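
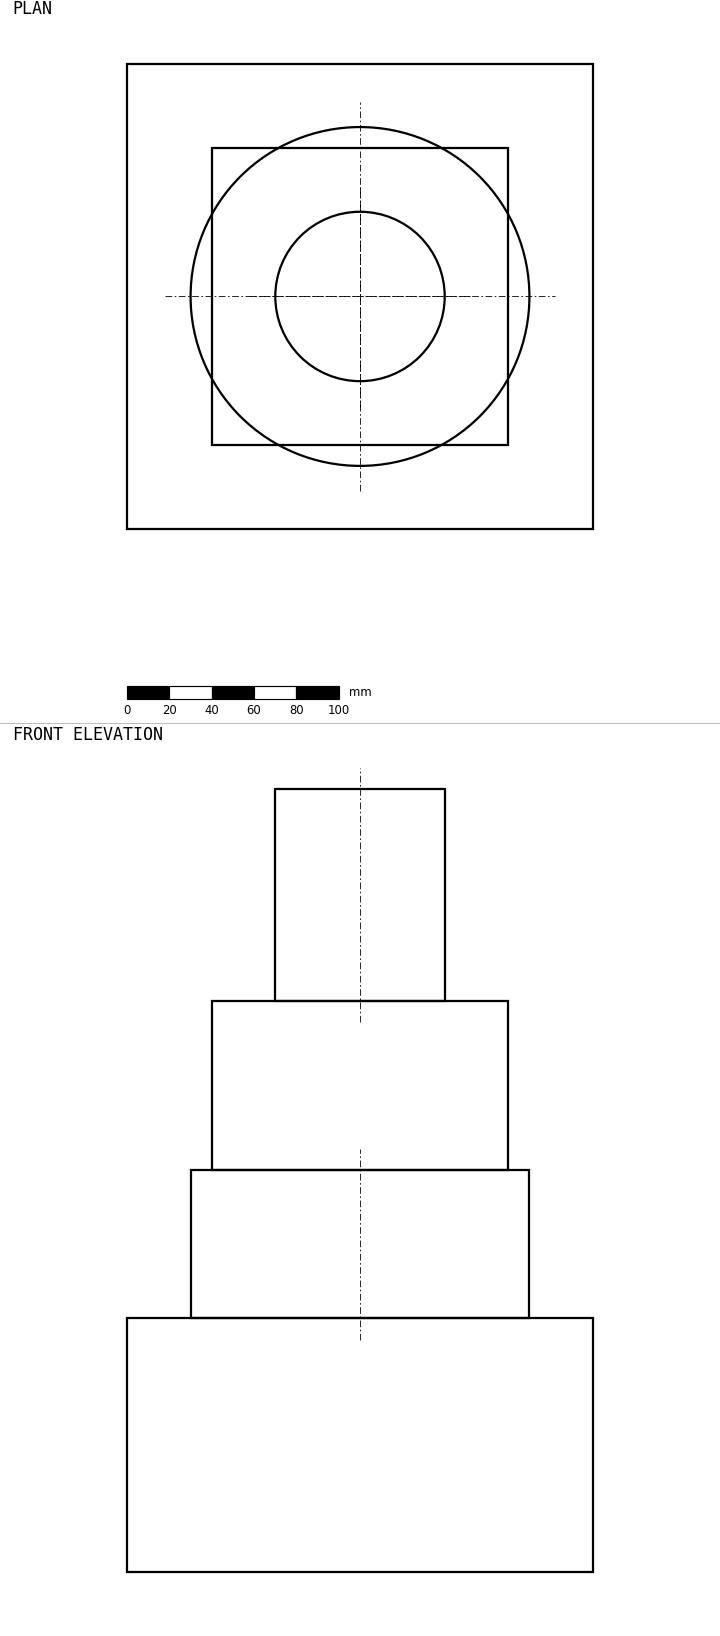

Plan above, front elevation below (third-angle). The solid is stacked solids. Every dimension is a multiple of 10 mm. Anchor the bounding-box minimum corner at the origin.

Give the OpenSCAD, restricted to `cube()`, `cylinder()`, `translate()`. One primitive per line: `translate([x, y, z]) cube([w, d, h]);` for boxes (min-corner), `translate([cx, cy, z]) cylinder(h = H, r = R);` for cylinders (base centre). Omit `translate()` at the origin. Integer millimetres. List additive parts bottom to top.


cube([220, 220, 120]);
translate([110, 110, 120]) cylinder(h = 70, r = 80);
translate([40, 40, 190]) cube([140, 140, 80]);
translate([110, 110, 270]) cylinder(h = 100, r = 40);


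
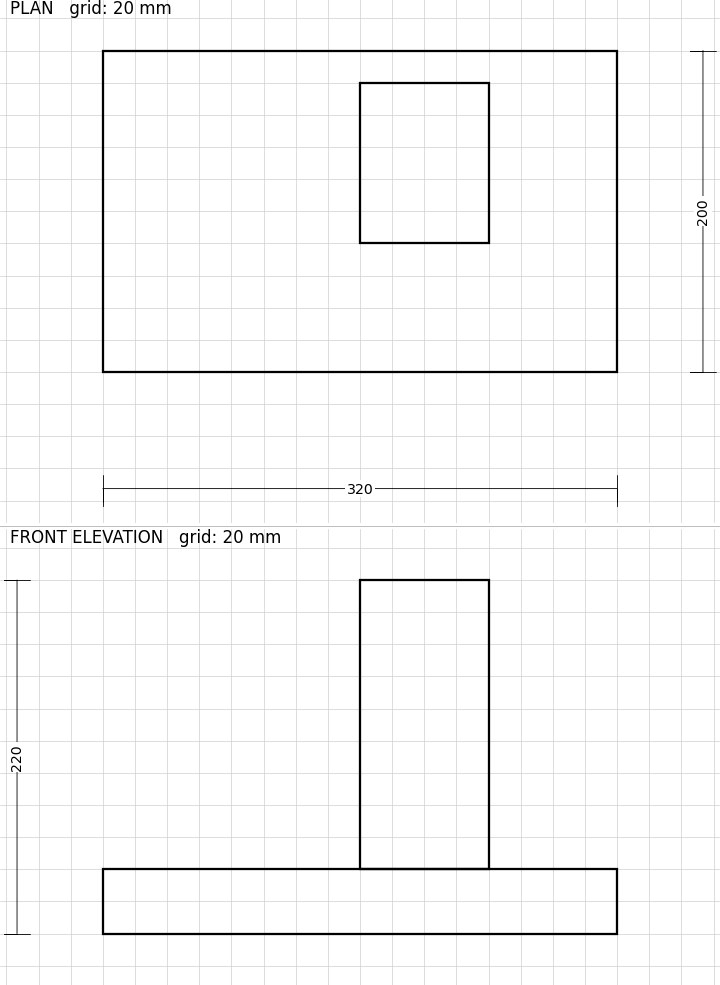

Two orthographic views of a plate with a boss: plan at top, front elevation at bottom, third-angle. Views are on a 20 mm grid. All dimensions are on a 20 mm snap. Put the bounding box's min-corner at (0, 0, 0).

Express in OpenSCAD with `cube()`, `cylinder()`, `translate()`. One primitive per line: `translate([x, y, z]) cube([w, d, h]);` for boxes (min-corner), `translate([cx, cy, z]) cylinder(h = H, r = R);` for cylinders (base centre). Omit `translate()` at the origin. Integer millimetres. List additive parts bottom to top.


cube([320, 200, 40]);
translate([160, 80, 40]) cube([80, 100, 180]);


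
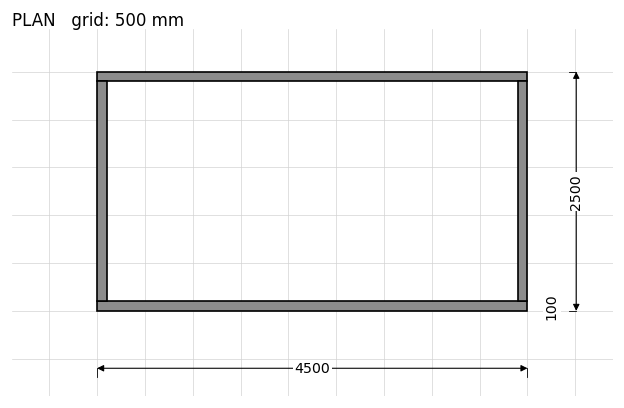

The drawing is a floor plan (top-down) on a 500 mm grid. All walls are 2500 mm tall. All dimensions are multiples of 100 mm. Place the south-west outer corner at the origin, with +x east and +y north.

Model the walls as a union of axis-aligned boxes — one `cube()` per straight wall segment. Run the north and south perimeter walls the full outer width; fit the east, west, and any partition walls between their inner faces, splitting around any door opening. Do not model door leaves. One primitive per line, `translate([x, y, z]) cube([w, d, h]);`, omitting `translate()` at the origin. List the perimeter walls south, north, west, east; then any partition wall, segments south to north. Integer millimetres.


cube([4500, 100, 2500]);
translate([0, 2400, 0]) cube([4500, 100, 2500]);
translate([0, 100, 0]) cube([100, 2300, 2500]);
translate([4400, 100, 0]) cube([100, 2300, 2500]);


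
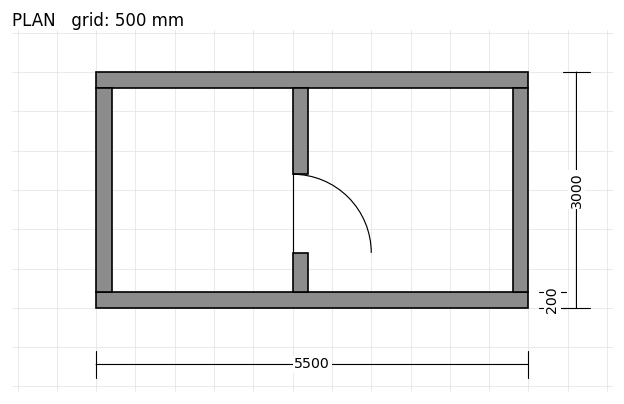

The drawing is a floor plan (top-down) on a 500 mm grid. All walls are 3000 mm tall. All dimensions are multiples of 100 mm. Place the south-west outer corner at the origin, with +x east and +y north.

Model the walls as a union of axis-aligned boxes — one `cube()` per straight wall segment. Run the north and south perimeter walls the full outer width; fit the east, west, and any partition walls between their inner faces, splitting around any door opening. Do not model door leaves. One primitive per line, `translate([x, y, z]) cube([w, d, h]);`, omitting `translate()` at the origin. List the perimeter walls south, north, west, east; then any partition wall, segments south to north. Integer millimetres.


cube([5500, 200, 3000]);
translate([0, 2800, 0]) cube([5500, 200, 3000]);
translate([0, 200, 0]) cube([200, 2600, 3000]);
translate([5300, 200, 0]) cube([200, 2600, 3000]);
translate([2500, 200, 0]) cube([200, 500, 3000]);
translate([2500, 1700, 0]) cube([200, 1100, 3000]);


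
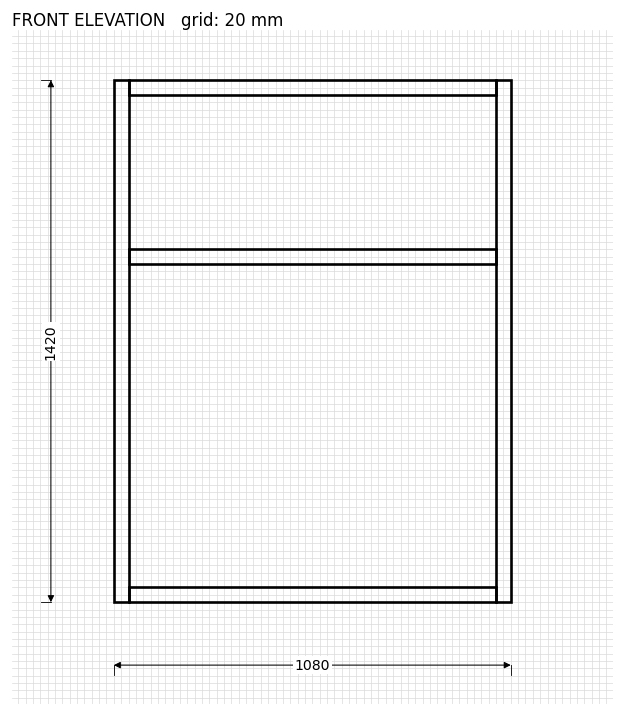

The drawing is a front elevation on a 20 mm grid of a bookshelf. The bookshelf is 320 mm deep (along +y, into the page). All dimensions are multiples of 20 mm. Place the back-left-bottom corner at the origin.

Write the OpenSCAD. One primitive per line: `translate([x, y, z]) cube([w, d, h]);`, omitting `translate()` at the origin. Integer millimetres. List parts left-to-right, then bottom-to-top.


cube([40, 320, 1420]);
translate([40, 0, 0]) cube([1000, 320, 40]);
translate([40, 0, 920]) cube([1000, 320, 40]);
translate([40, 0, 1380]) cube([1000, 320, 40]);
translate([1040, 0, 0]) cube([40, 320, 1420]);


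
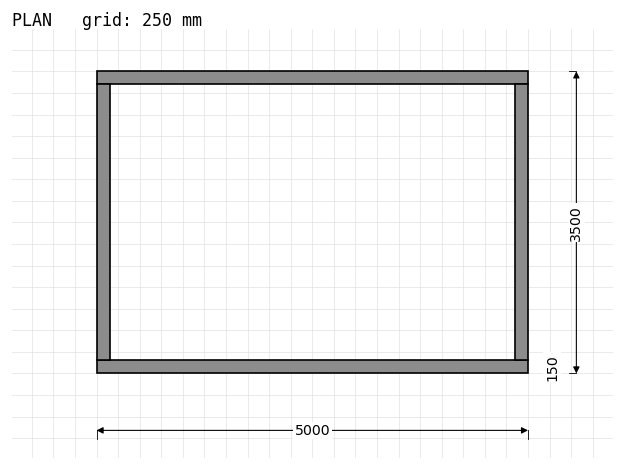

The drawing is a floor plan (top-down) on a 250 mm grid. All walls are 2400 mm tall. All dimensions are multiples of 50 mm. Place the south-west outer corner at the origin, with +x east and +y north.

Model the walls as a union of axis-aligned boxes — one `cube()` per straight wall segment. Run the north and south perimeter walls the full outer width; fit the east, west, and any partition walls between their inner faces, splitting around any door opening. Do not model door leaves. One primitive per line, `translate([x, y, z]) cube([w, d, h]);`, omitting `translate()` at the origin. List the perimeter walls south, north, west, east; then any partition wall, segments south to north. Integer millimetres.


cube([5000, 150, 2400]);
translate([0, 3350, 0]) cube([5000, 150, 2400]);
translate([0, 150, 0]) cube([150, 3200, 2400]);
translate([4850, 150, 0]) cube([150, 3200, 2400]);


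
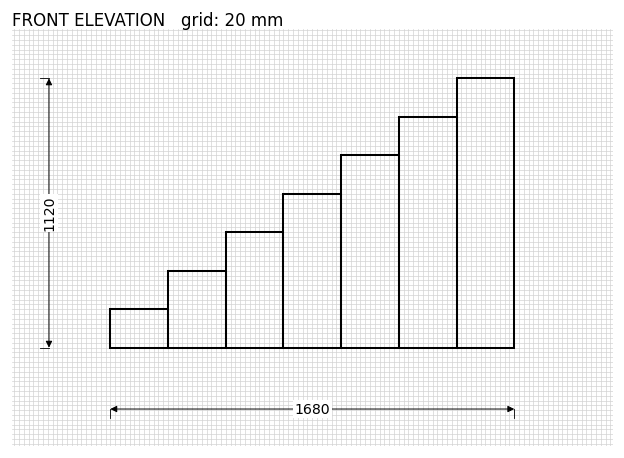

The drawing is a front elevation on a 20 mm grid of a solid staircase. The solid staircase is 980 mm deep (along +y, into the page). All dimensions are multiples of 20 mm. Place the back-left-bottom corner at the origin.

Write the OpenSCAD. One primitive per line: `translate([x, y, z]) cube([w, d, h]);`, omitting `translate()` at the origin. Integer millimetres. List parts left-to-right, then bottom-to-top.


cube([240, 980, 160]);
translate([240, 0, 0]) cube([240, 980, 320]);
translate([480, 0, 0]) cube([240, 980, 480]);
translate([720, 0, 0]) cube([240, 980, 640]);
translate([960, 0, 0]) cube([240, 980, 800]);
translate([1200, 0, 0]) cube([240, 980, 960]);
translate([1440, 0, 0]) cube([240, 980, 1120]);


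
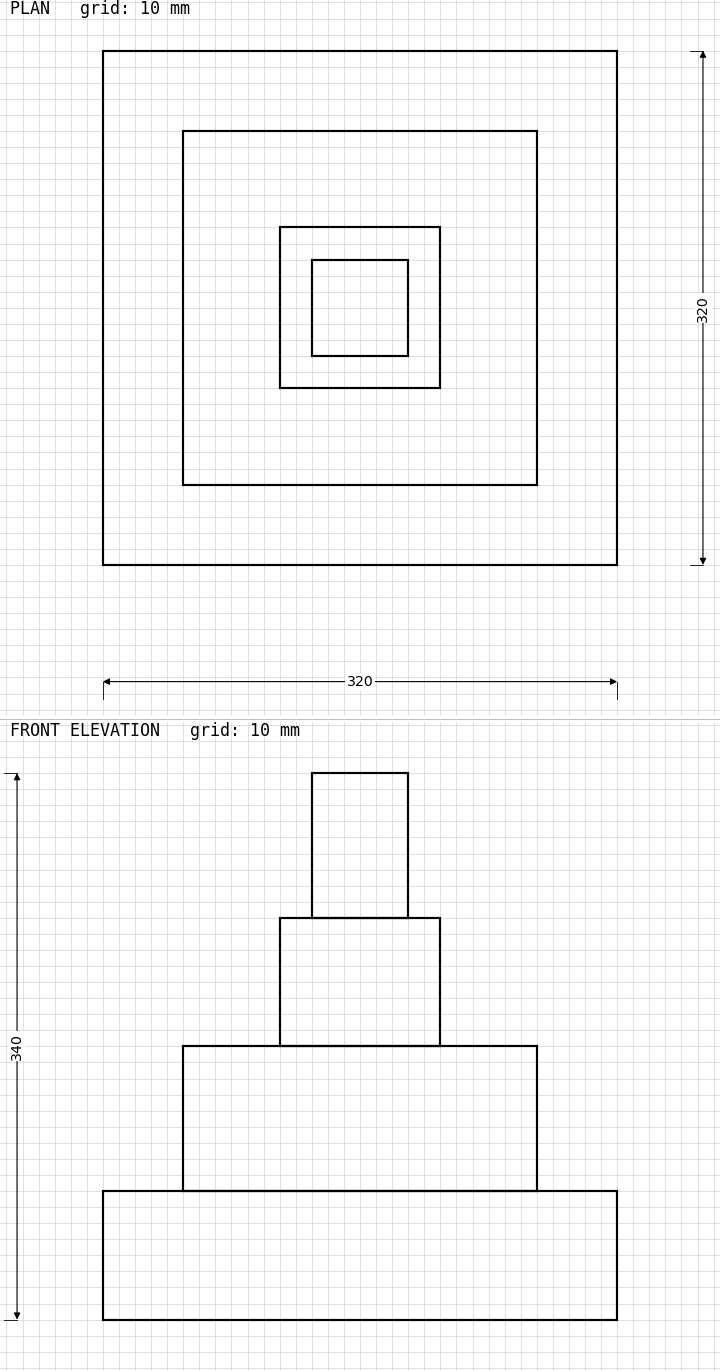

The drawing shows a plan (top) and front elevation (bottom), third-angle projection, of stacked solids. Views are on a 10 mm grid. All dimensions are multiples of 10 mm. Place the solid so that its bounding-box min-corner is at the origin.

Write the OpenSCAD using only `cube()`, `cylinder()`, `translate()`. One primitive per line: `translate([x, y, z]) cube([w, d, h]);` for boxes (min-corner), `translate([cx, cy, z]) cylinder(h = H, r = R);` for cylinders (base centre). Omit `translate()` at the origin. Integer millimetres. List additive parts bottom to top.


cube([320, 320, 80]);
translate([50, 50, 80]) cube([220, 220, 90]);
translate([110, 110, 170]) cube([100, 100, 80]);
translate([130, 130, 250]) cube([60, 60, 90]);


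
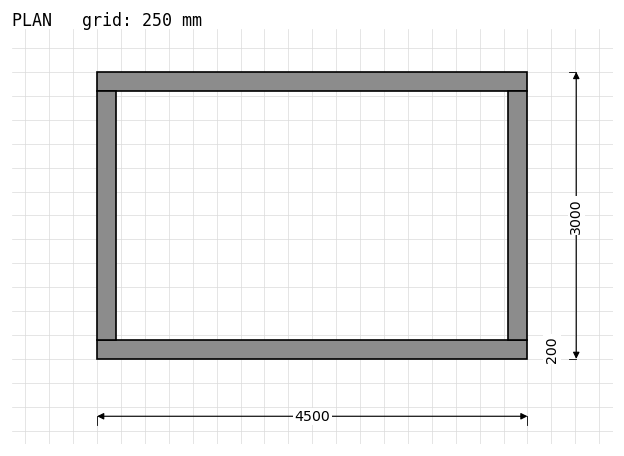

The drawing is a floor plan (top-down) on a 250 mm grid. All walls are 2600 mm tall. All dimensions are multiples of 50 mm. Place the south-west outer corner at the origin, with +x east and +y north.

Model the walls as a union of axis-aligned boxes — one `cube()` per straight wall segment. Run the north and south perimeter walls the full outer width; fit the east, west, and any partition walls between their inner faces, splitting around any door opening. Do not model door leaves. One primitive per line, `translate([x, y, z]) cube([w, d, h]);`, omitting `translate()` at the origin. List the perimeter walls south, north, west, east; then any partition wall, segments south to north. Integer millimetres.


cube([4500, 200, 2600]);
translate([0, 2800, 0]) cube([4500, 200, 2600]);
translate([0, 200, 0]) cube([200, 2600, 2600]);
translate([4300, 200, 0]) cube([200, 2600, 2600]);


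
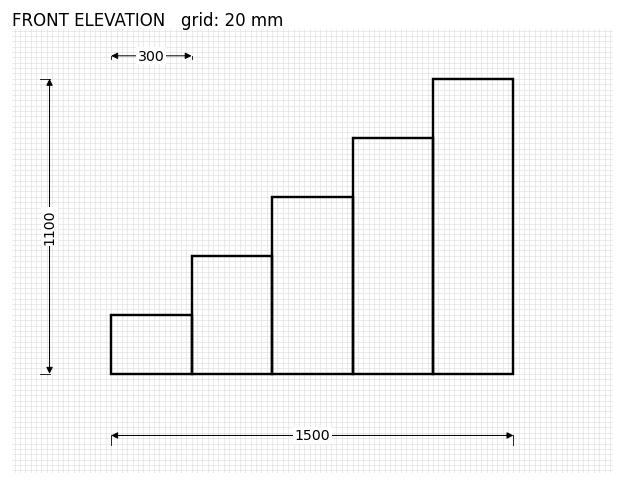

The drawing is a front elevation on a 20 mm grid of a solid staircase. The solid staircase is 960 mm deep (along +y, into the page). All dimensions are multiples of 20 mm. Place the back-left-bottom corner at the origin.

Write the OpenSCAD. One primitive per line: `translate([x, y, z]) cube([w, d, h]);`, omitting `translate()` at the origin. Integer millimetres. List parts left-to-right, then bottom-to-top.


cube([300, 960, 220]);
translate([300, 0, 0]) cube([300, 960, 440]);
translate([600, 0, 0]) cube([300, 960, 660]);
translate([900, 0, 0]) cube([300, 960, 880]);
translate([1200, 0, 0]) cube([300, 960, 1100]);


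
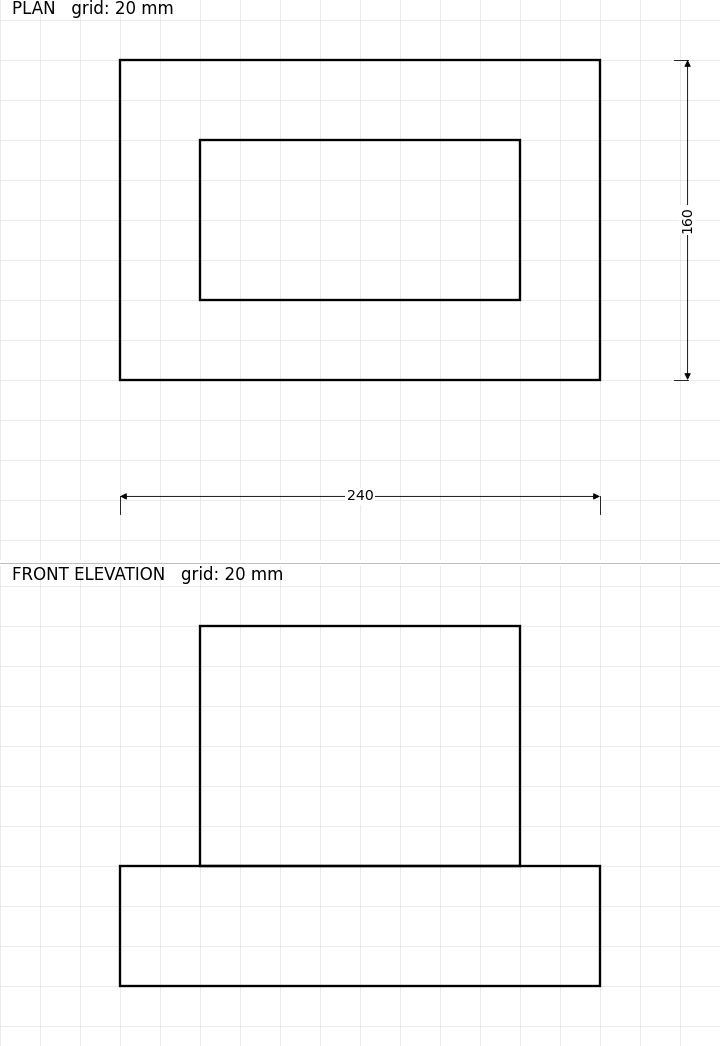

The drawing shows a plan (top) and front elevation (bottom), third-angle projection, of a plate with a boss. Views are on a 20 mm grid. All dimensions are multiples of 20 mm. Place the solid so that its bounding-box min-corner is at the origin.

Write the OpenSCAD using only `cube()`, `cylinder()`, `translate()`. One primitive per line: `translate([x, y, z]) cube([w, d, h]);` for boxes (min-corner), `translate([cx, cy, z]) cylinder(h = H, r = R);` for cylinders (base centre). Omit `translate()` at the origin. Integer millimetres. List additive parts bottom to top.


cube([240, 160, 60]);
translate([40, 40, 60]) cube([160, 80, 120]);


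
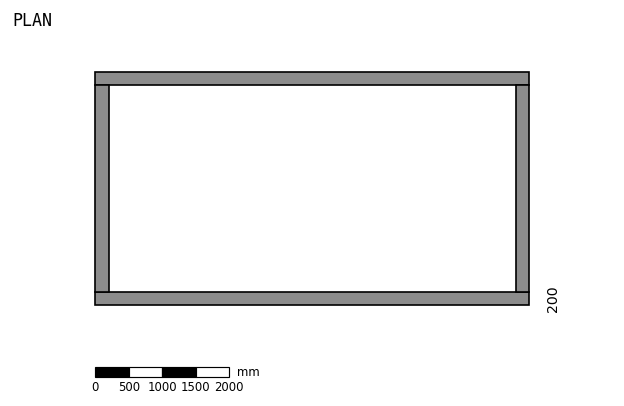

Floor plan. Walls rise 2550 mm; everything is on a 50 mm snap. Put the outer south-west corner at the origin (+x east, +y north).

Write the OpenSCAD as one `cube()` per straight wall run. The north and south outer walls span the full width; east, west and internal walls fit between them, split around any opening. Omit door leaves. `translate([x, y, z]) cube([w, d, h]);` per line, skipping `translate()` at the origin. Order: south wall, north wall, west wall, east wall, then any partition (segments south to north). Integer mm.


cube([6500, 200, 2550]);
translate([0, 3300, 0]) cube([6500, 200, 2550]);
translate([0, 200, 0]) cube([200, 3100, 2550]);
translate([6300, 200, 0]) cube([200, 3100, 2550]);


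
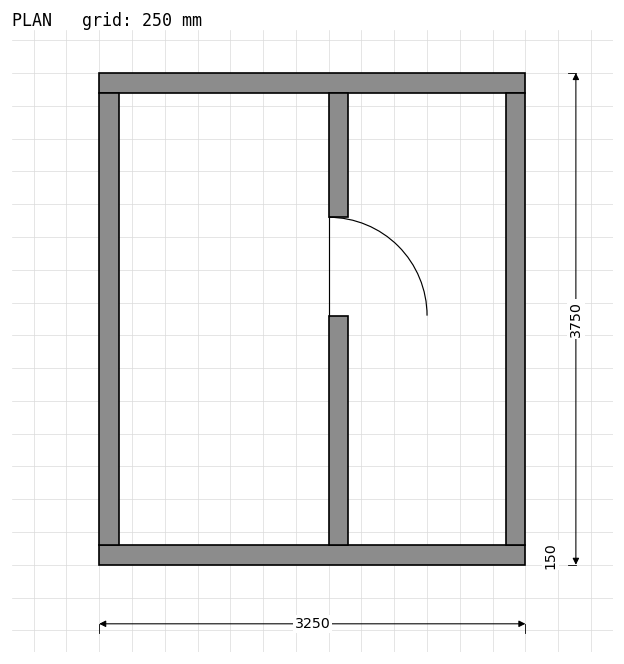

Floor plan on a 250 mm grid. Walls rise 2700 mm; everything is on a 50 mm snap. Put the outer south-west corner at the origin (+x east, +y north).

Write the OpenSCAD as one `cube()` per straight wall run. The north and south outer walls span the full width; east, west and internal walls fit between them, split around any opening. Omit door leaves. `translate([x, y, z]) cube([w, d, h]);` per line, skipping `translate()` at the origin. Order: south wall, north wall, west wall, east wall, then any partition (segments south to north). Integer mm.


cube([3250, 150, 2700]);
translate([0, 3600, 0]) cube([3250, 150, 2700]);
translate([0, 150, 0]) cube([150, 3450, 2700]);
translate([3100, 150, 0]) cube([150, 3450, 2700]);
translate([1750, 150, 0]) cube([150, 1750, 2700]);
translate([1750, 2650, 0]) cube([150, 950, 2700]);


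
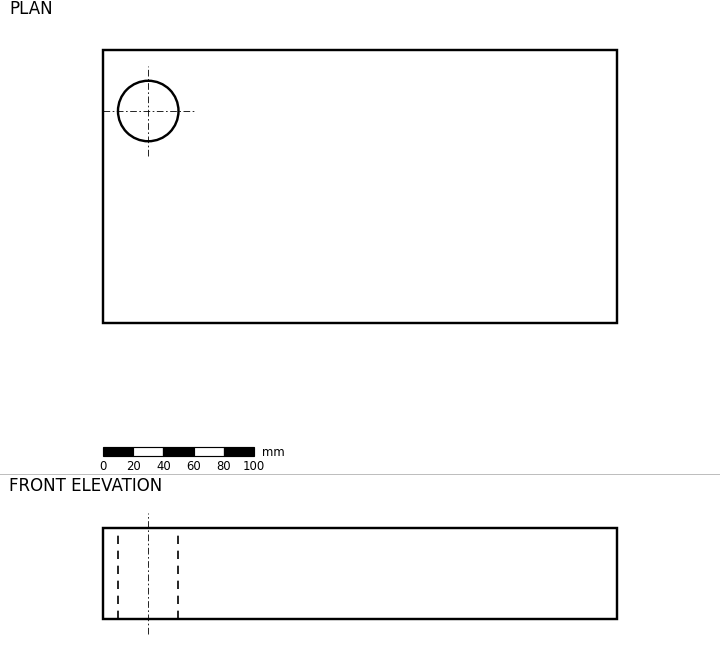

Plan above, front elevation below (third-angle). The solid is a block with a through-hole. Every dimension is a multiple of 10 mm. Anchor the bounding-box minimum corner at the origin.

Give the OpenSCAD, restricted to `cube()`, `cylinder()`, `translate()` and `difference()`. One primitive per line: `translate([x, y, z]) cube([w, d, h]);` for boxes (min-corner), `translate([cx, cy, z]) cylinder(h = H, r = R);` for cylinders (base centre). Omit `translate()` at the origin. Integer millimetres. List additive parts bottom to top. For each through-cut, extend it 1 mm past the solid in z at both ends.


difference() {
  cube([340, 180, 60]);
  translate([30, 140, -1]) cylinder(h = 62, r = 20);
}


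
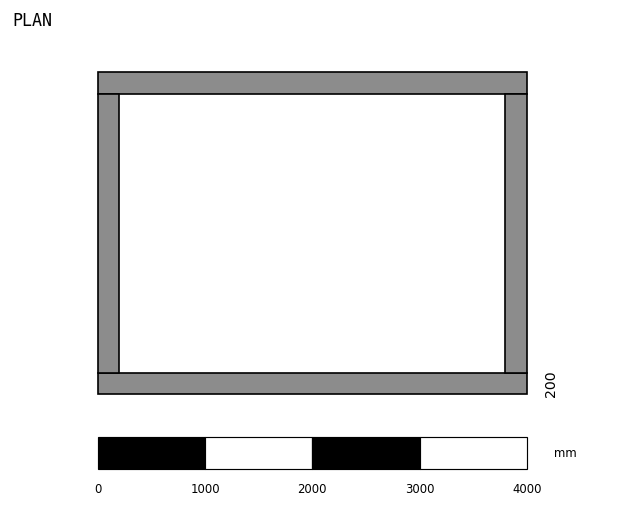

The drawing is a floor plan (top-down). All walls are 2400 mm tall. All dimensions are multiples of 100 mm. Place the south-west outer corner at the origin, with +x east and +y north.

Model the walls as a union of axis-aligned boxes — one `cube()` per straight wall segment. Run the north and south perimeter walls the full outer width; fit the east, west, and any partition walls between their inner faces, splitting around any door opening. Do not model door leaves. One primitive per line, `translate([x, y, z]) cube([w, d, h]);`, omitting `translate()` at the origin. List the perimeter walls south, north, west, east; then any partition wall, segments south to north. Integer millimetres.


cube([4000, 200, 2400]);
translate([0, 2800, 0]) cube([4000, 200, 2400]);
translate([0, 200, 0]) cube([200, 2600, 2400]);
translate([3800, 200, 0]) cube([200, 2600, 2400]);


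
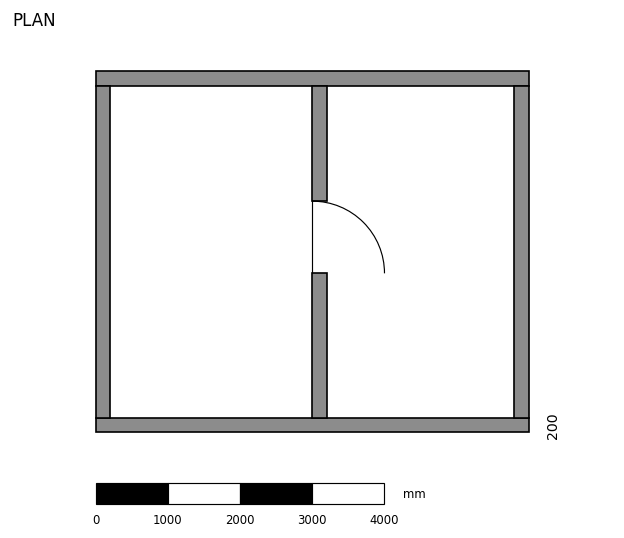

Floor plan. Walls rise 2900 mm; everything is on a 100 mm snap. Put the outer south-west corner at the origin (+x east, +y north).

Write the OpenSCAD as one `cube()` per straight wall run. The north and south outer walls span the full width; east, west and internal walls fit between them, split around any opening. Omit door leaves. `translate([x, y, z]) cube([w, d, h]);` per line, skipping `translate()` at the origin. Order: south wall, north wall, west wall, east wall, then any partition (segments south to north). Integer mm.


cube([6000, 200, 2900]);
translate([0, 4800, 0]) cube([6000, 200, 2900]);
translate([0, 200, 0]) cube([200, 4600, 2900]);
translate([5800, 200, 0]) cube([200, 4600, 2900]);
translate([3000, 200, 0]) cube([200, 2000, 2900]);
translate([3000, 3200, 0]) cube([200, 1600, 2900]);


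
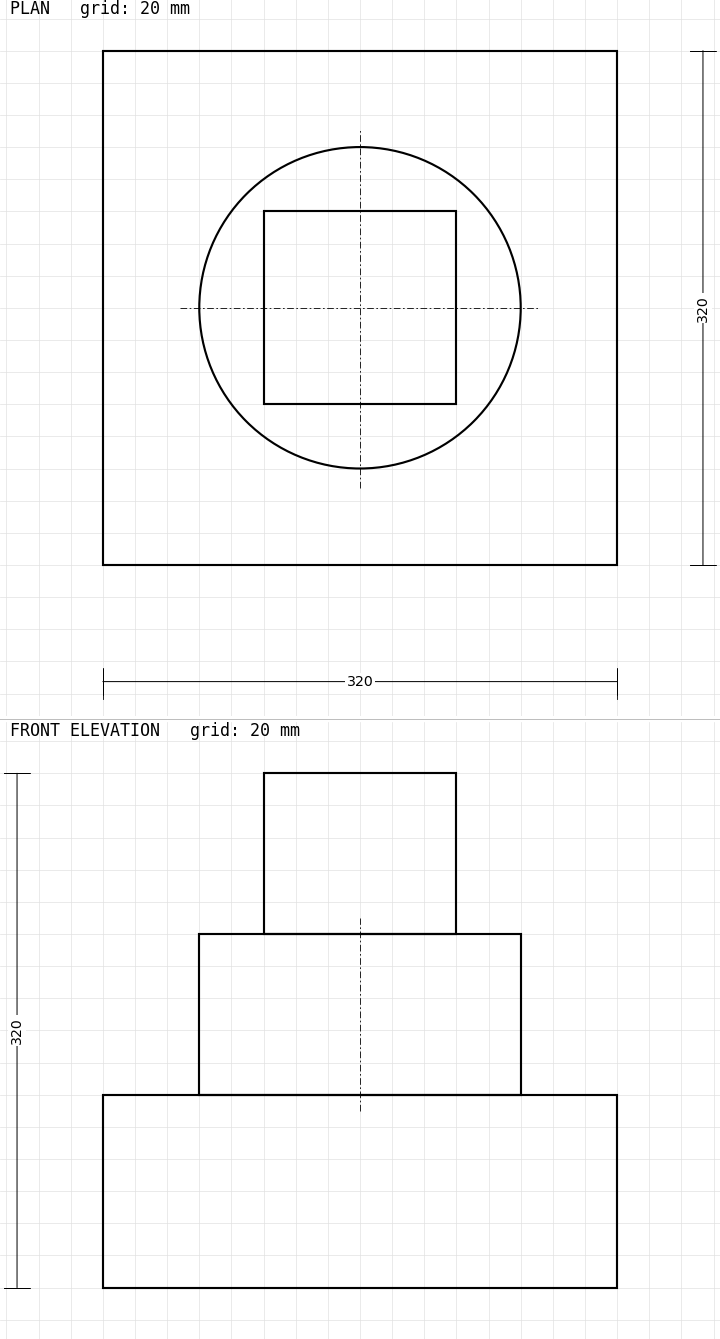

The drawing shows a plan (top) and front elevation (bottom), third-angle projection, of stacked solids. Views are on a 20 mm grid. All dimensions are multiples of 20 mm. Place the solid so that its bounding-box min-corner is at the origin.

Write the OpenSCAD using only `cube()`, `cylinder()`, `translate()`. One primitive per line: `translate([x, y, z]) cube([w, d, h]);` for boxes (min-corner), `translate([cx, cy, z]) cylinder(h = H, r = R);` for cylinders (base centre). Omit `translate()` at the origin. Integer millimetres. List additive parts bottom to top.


cube([320, 320, 120]);
translate([160, 160, 120]) cylinder(h = 100, r = 100);
translate([100, 100, 220]) cube([120, 120, 100]);


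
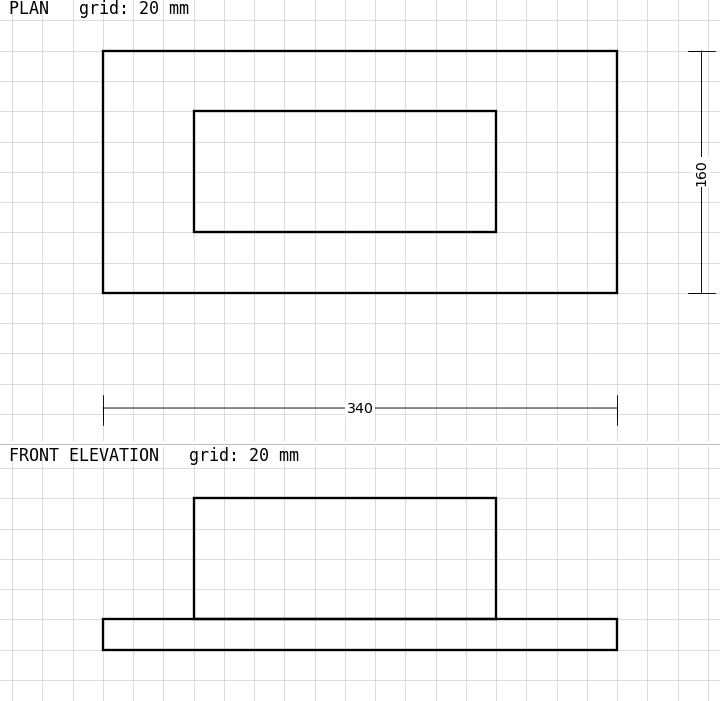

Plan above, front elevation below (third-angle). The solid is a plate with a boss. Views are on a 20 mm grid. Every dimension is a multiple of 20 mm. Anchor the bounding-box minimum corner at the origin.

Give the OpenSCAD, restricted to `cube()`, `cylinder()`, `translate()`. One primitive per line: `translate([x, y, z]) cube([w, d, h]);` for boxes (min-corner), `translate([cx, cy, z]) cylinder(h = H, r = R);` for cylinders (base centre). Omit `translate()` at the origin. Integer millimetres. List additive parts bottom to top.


cube([340, 160, 20]);
translate([60, 40, 20]) cube([200, 80, 80]);


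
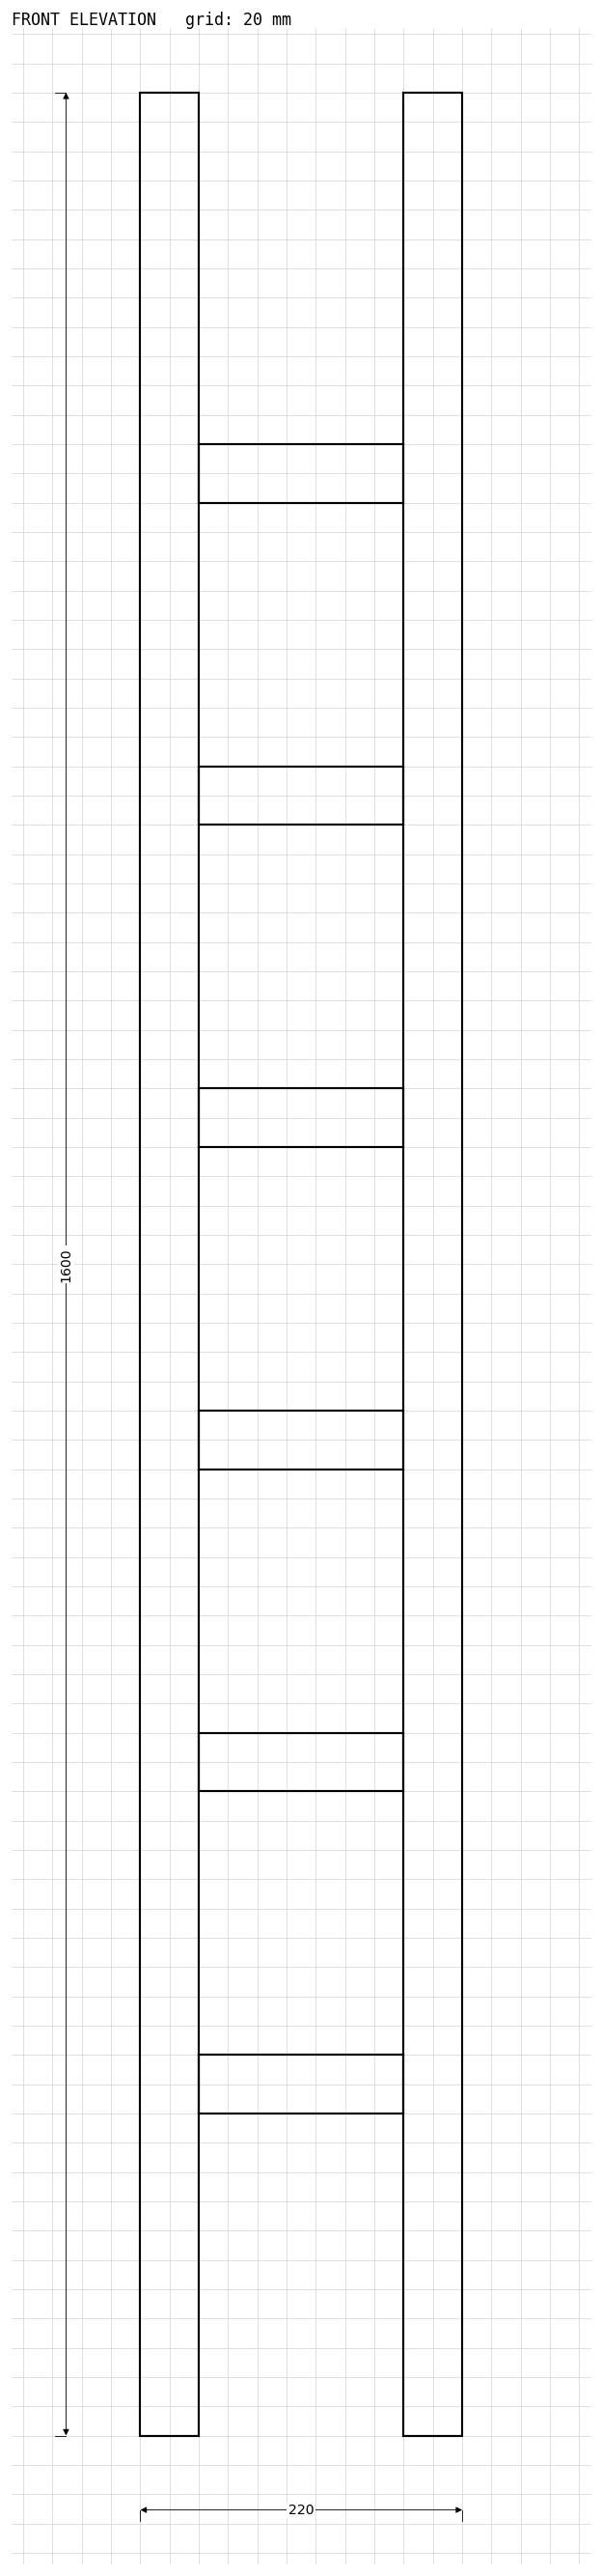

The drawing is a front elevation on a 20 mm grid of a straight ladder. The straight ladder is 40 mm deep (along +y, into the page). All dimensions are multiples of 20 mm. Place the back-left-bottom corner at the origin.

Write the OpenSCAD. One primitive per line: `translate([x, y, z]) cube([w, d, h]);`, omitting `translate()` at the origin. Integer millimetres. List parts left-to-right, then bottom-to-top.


cube([40, 40, 1600]);
translate([40, 0, 220]) cube([140, 40, 40]);
translate([40, 0, 440]) cube([140, 40, 40]);
translate([40, 0, 660]) cube([140, 40, 40]);
translate([40, 0, 880]) cube([140, 40, 40]);
translate([40, 0, 1100]) cube([140, 40, 40]);
translate([40, 0, 1320]) cube([140, 40, 40]);
translate([180, 0, 0]) cube([40, 40, 1600]);


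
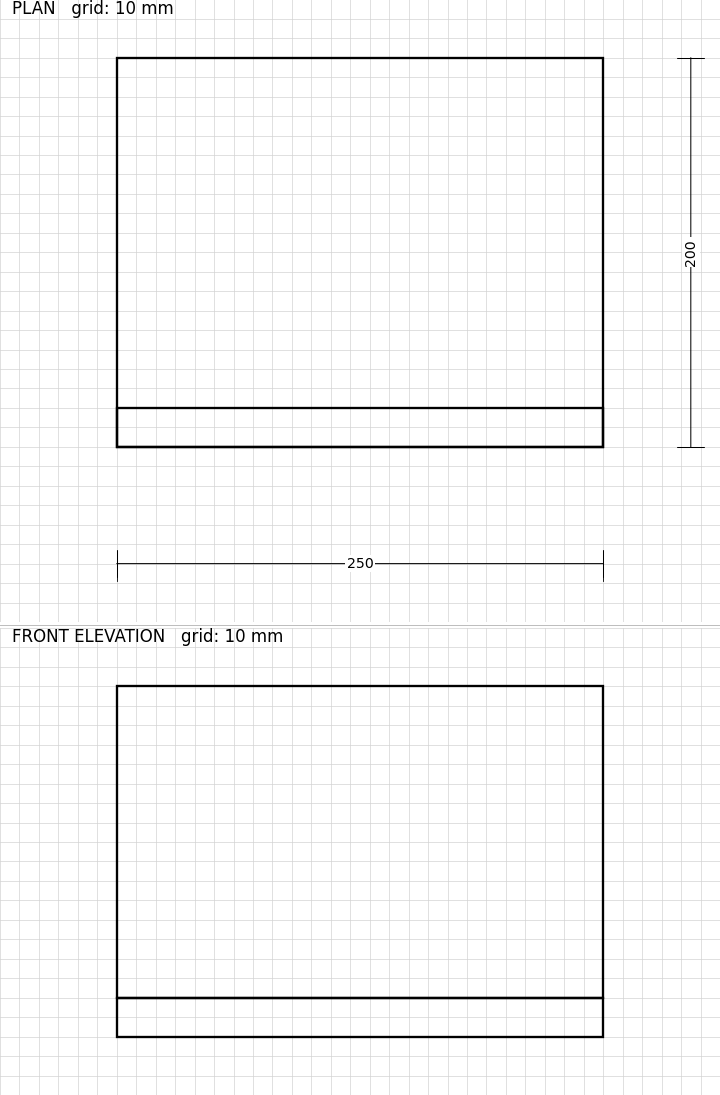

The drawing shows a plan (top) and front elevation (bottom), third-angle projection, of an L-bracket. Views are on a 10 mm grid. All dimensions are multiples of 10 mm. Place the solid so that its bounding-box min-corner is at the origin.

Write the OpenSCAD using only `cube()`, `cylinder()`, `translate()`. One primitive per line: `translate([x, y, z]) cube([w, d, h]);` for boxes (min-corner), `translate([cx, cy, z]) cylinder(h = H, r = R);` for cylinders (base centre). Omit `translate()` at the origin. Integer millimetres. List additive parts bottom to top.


cube([250, 200, 20]);
translate([0, 0, 20]) cube([250, 20, 160]);


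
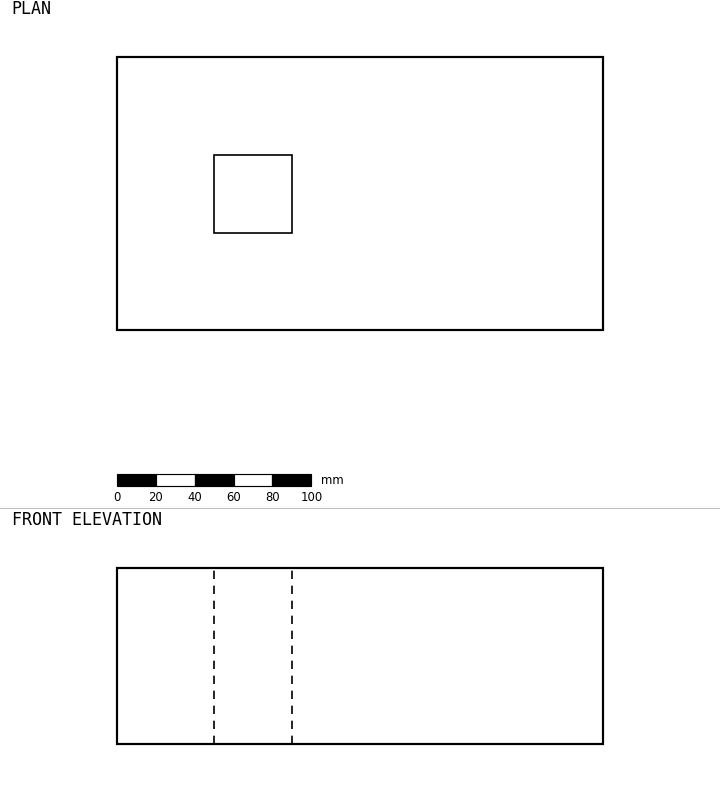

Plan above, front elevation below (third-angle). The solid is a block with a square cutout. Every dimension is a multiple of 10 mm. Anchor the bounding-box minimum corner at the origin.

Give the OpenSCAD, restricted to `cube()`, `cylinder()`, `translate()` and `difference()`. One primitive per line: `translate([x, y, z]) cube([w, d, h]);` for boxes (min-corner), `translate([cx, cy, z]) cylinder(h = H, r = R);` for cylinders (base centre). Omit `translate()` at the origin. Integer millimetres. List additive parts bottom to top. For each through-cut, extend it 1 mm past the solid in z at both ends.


difference() {
  cube([250, 140, 90]);
  translate([50, 50, -1]) cube([40, 40, 92]);
}


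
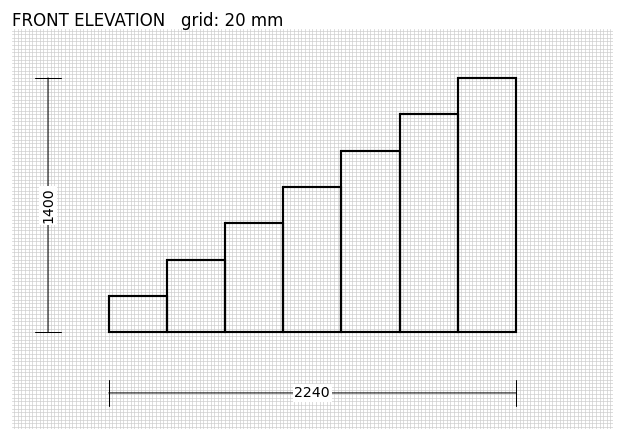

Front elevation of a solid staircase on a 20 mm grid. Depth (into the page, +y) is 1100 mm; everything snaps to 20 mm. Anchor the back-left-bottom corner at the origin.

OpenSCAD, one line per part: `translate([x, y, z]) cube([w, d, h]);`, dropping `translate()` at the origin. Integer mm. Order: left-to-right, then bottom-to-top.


cube([320, 1100, 200]);
translate([320, 0, 0]) cube([320, 1100, 400]);
translate([640, 0, 0]) cube([320, 1100, 600]);
translate([960, 0, 0]) cube([320, 1100, 800]);
translate([1280, 0, 0]) cube([320, 1100, 1000]);
translate([1600, 0, 0]) cube([320, 1100, 1200]);
translate([1920, 0, 0]) cube([320, 1100, 1400]);


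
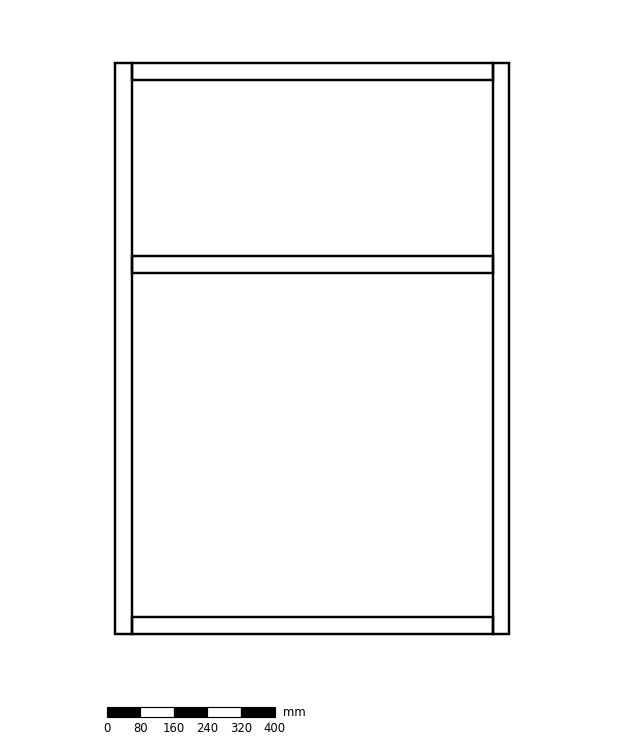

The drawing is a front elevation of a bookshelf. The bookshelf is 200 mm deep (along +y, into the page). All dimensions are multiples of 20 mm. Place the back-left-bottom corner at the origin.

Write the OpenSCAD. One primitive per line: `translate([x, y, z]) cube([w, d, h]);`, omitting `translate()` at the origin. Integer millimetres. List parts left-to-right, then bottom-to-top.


cube([40, 200, 1360]);
translate([40, 0, 0]) cube([860, 200, 40]);
translate([40, 0, 860]) cube([860, 200, 40]);
translate([40, 0, 1320]) cube([860, 200, 40]);
translate([900, 0, 0]) cube([40, 200, 1360]);


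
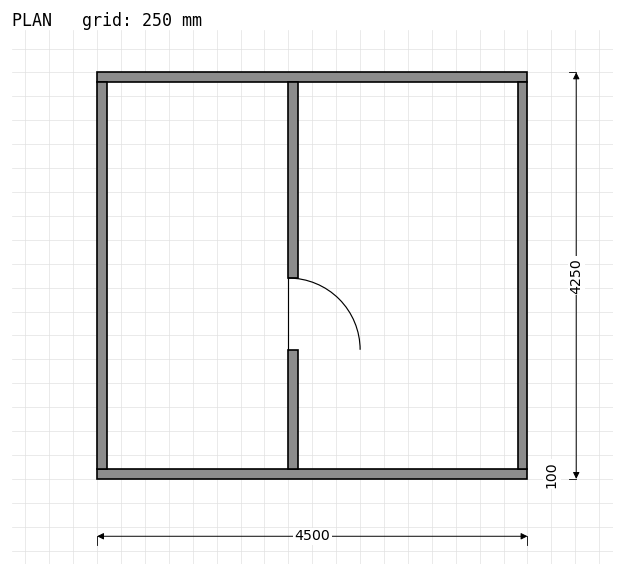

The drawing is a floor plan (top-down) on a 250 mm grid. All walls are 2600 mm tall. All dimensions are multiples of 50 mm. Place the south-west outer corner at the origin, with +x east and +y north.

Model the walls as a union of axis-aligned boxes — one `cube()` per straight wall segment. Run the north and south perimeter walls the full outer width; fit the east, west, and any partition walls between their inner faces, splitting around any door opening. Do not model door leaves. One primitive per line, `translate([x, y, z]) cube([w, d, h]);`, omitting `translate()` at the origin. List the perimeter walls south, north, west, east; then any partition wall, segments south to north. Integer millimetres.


cube([4500, 100, 2600]);
translate([0, 4150, 0]) cube([4500, 100, 2600]);
translate([0, 100, 0]) cube([100, 4050, 2600]);
translate([4400, 100, 0]) cube([100, 4050, 2600]);
translate([2000, 100, 0]) cube([100, 1250, 2600]);
translate([2000, 2100, 0]) cube([100, 2050, 2600]);


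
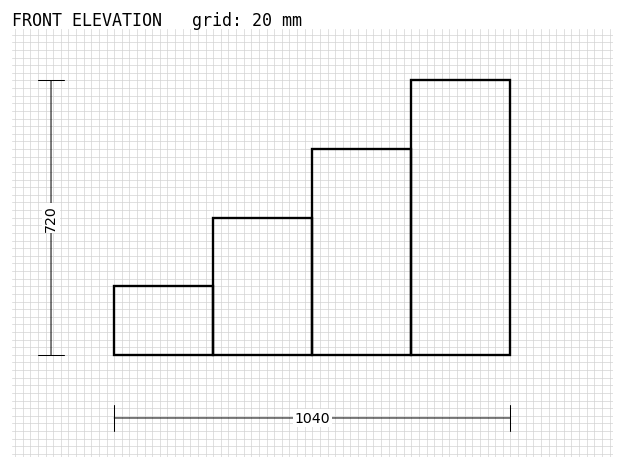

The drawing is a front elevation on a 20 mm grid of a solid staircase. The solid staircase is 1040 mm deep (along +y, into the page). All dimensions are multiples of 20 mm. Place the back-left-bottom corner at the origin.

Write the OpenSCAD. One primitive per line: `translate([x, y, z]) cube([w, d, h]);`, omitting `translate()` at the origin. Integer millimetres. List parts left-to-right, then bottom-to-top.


cube([260, 1040, 180]);
translate([260, 0, 0]) cube([260, 1040, 360]);
translate([520, 0, 0]) cube([260, 1040, 540]);
translate([780, 0, 0]) cube([260, 1040, 720]);


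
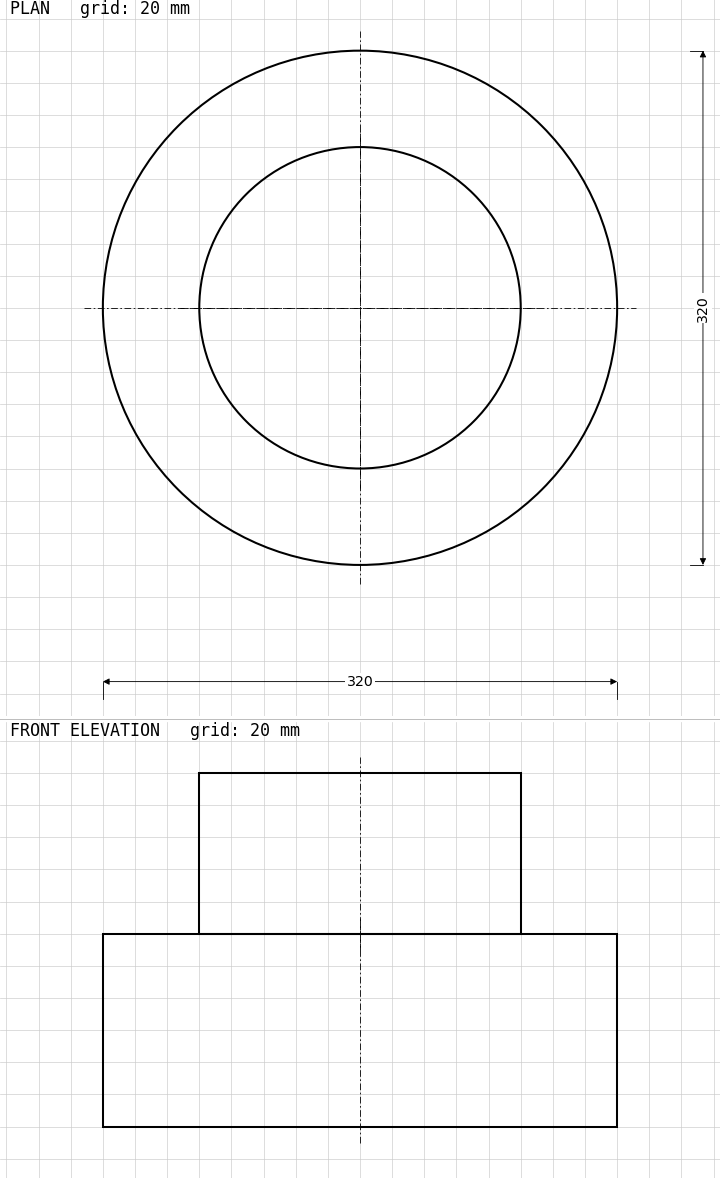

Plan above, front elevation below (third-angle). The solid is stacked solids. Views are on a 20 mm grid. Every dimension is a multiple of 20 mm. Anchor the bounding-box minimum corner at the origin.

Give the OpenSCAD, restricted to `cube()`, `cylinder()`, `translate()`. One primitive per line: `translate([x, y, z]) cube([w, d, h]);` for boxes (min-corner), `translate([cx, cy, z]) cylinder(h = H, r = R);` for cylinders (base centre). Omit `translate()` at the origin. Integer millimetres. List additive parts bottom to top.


translate([160, 160, 0]) cylinder(h = 120, r = 160);
translate([160, 160, 120]) cylinder(h = 100, r = 100);


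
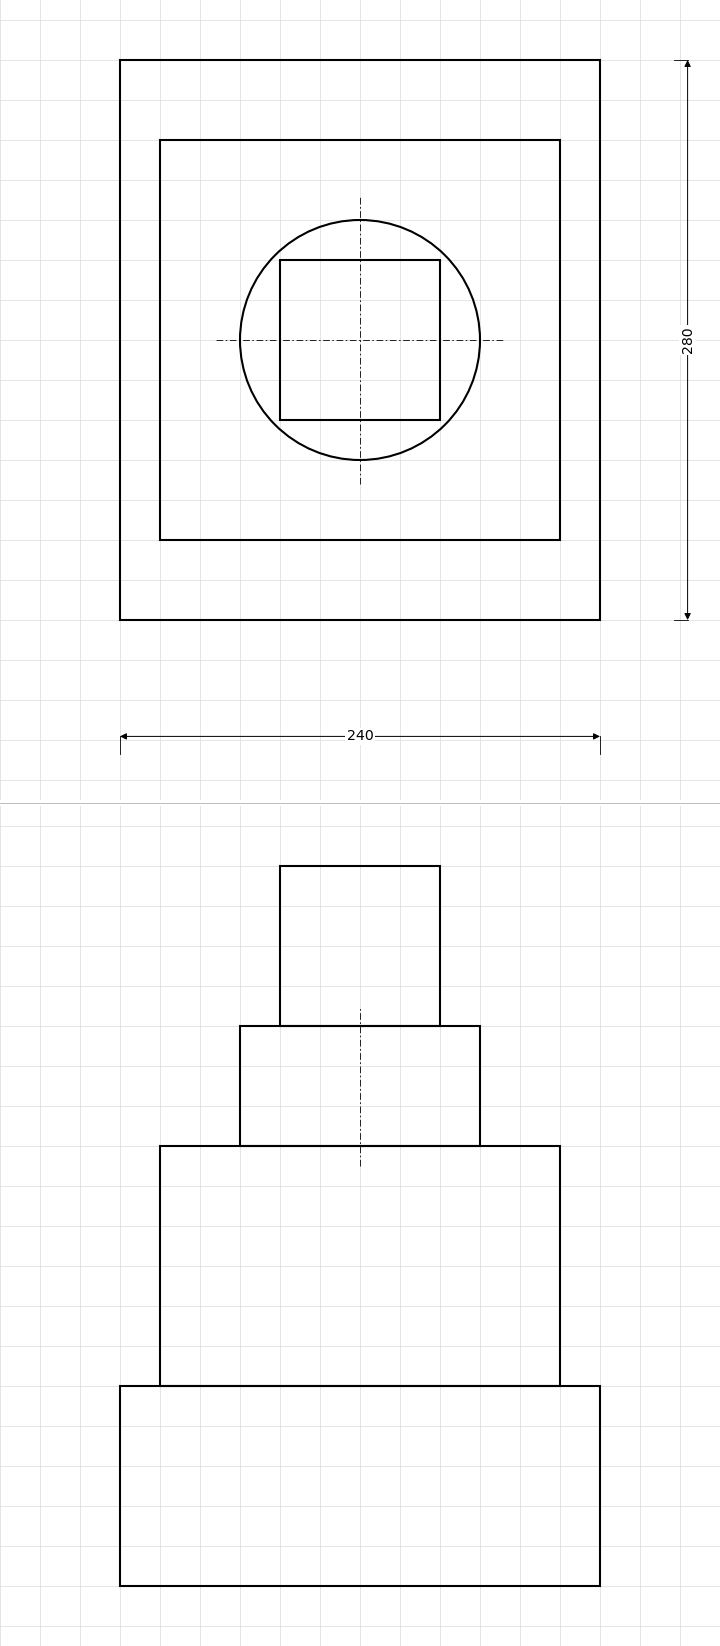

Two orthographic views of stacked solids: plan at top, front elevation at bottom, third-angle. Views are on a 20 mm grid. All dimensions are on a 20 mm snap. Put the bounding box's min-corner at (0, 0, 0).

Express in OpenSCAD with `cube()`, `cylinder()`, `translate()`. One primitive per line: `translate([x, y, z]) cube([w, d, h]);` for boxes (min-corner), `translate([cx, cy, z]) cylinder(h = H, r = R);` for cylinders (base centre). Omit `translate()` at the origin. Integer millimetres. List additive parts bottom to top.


cube([240, 280, 100]);
translate([20, 40, 100]) cube([200, 200, 120]);
translate([120, 140, 220]) cylinder(h = 60, r = 60);
translate([80, 100, 280]) cube([80, 80, 80]);


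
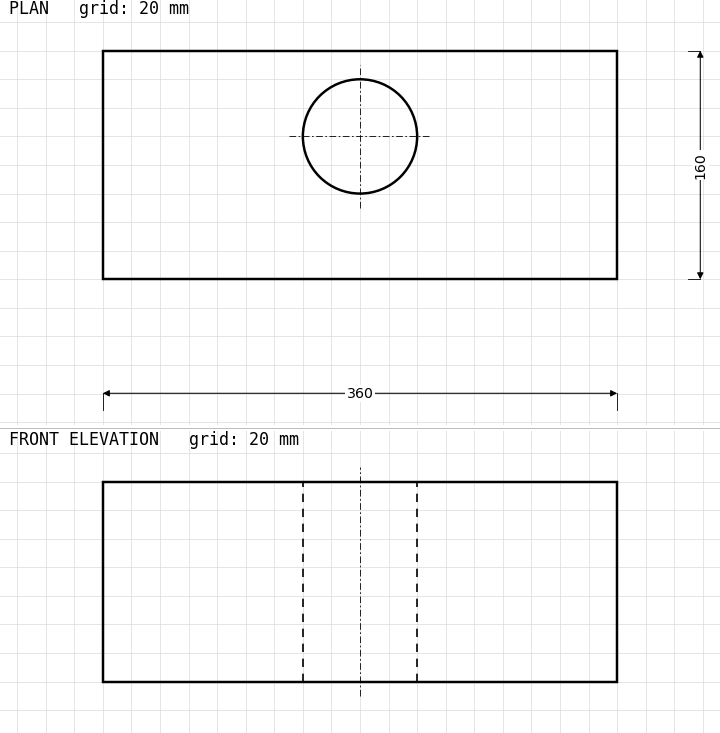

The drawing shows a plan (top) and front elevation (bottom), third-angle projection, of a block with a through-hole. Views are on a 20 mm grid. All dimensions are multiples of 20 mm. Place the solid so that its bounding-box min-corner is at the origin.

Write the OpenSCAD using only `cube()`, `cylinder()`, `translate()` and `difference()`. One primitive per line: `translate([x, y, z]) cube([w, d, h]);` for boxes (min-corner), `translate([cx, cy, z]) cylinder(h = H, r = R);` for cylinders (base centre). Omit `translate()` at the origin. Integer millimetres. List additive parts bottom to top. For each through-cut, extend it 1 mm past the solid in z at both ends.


difference() {
  cube([360, 160, 140]);
  translate([180, 100, -1]) cylinder(h = 142, r = 40);
}


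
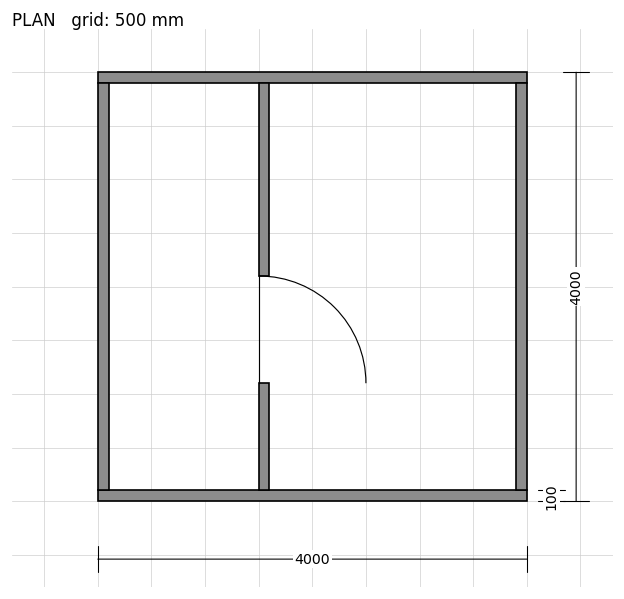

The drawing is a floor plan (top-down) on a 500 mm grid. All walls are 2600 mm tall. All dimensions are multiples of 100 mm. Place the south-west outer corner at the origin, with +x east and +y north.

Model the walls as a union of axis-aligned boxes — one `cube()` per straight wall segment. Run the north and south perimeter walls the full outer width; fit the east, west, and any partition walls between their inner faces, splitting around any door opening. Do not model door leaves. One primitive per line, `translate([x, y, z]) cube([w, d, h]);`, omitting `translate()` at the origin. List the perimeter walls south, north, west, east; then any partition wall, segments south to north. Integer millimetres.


cube([4000, 100, 2600]);
translate([0, 3900, 0]) cube([4000, 100, 2600]);
translate([0, 100, 0]) cube([100, 3800, 2600]);
translate([3900, 100, 0]) cube([100, 3800, 2600]);
translate([1500, 100, 0]) cube([100, 1000, 2600]);
translate([1500, 2100, 0]) cube([100, 1800, 2600]);


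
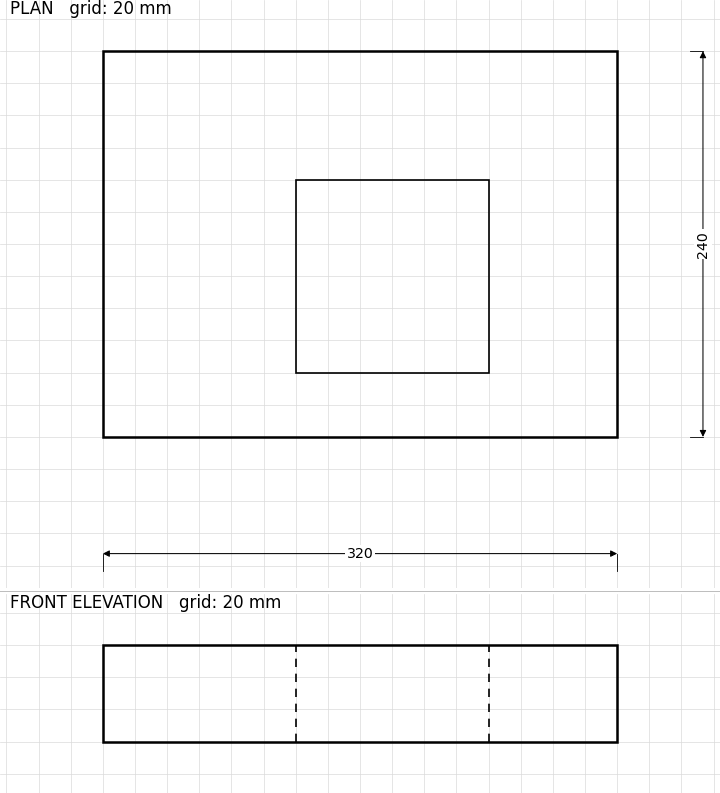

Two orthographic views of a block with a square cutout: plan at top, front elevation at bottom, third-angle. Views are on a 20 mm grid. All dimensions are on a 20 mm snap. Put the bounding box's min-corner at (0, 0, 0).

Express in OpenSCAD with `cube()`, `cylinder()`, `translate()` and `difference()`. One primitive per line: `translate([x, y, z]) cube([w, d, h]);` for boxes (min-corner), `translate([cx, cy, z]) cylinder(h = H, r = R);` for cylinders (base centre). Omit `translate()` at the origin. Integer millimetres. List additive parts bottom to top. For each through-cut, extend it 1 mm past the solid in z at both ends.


difference() {
  cube([320, 240, 60]);
  translate([120, 40, -1]) cube([120, 120, 62]);
}


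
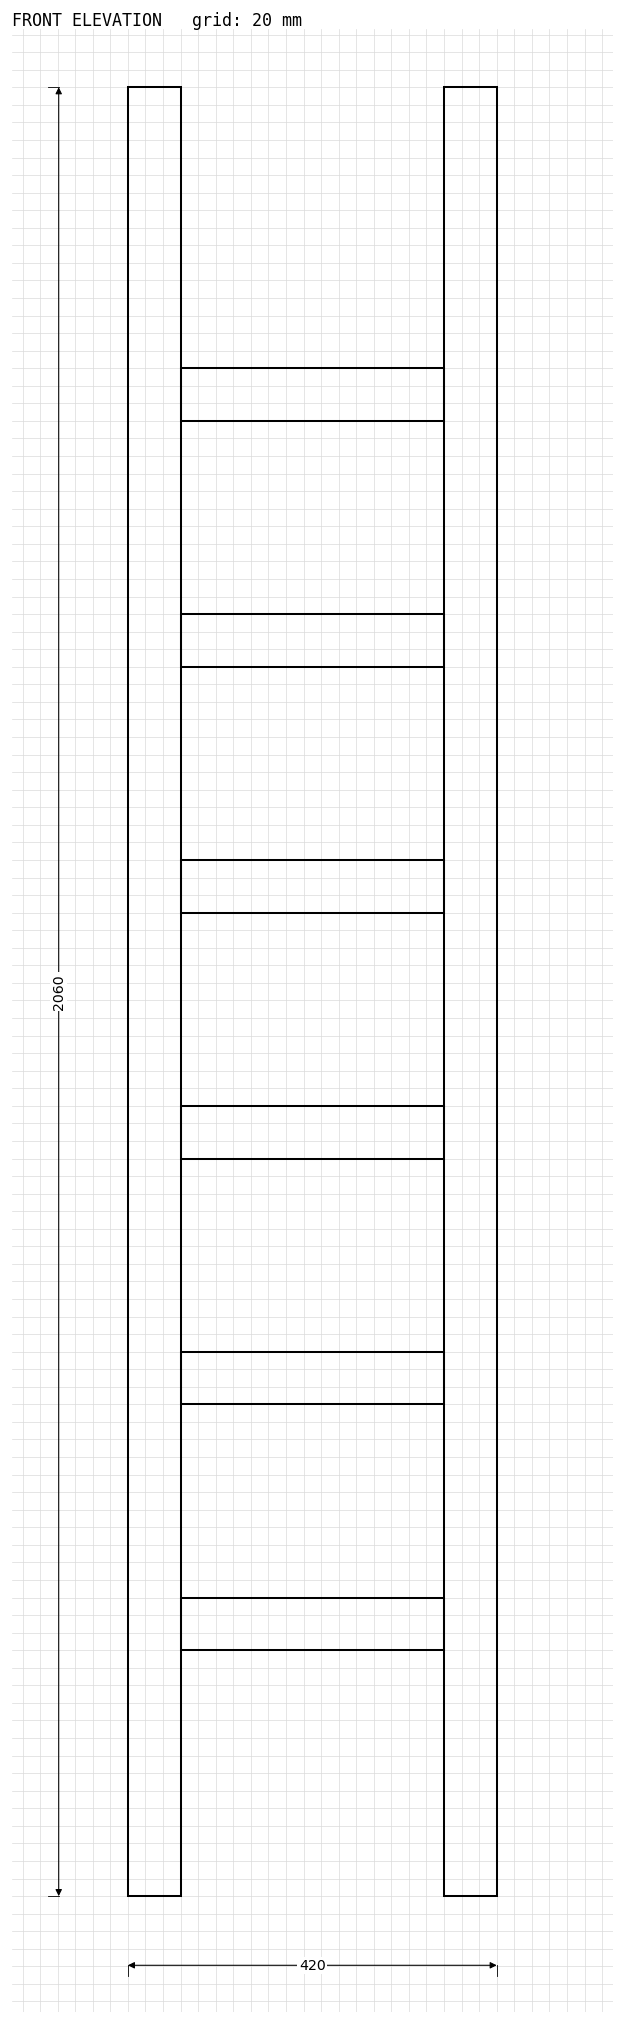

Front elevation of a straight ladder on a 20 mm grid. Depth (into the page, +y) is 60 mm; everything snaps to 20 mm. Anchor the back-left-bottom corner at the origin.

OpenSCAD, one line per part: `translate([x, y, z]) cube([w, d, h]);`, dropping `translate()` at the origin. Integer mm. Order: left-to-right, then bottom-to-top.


cube([60, 60, 2060]);
translate([60, 0, 280]) cube([300, 60, 60]);
translate([60, 0, 560]) cube([300, 60, 60]);
translate([60, 0, 840]) cube([300, 60, 60]);
translate([60, 0, 1120]) cube([300, 60, 60]);
translate([60, 0, 1400]) cube([300, 60, 60]);
translate([60, 0, 1680]) cube([300, 60, 60]);
translate([360, 0, 0]) cube([60, 60, 2060]);


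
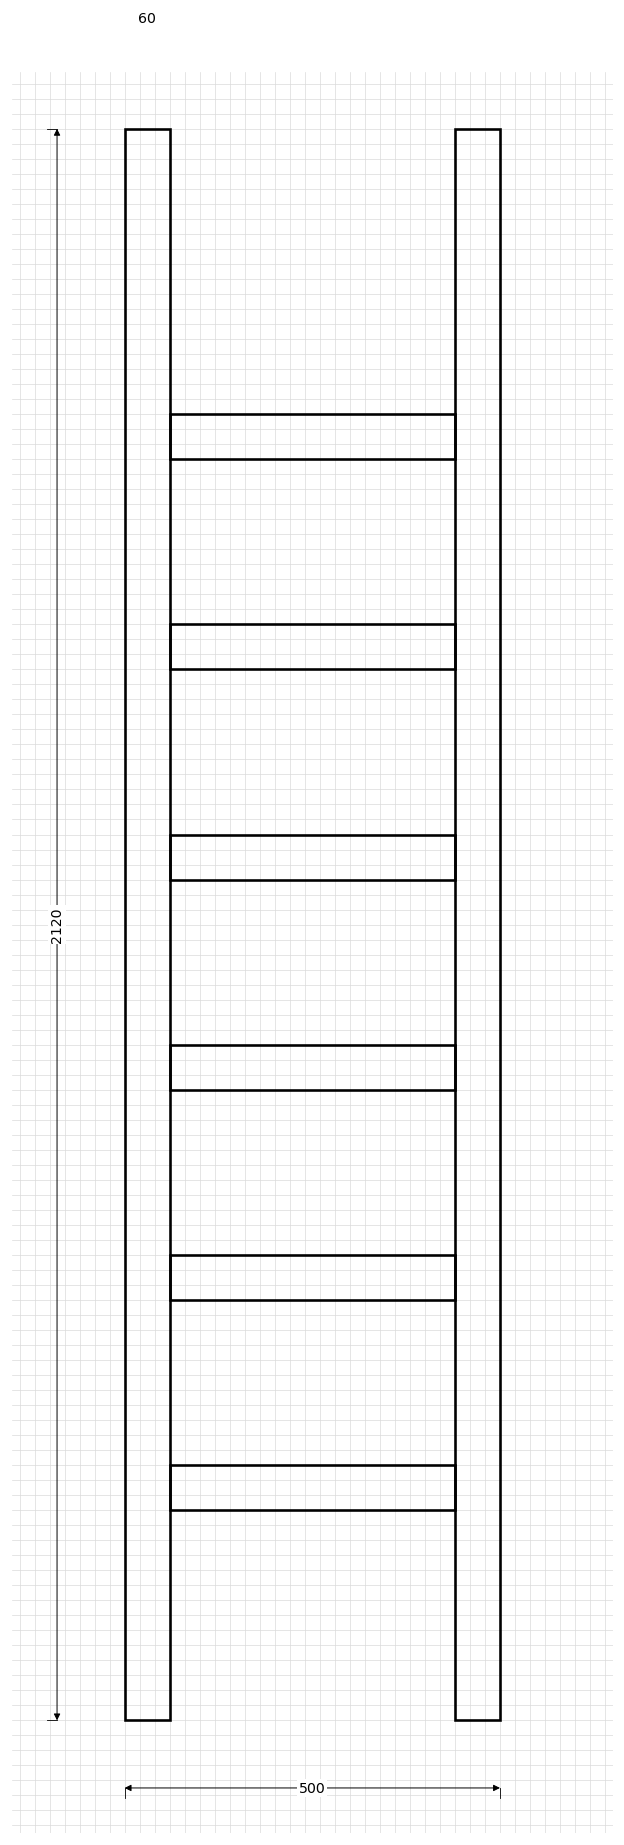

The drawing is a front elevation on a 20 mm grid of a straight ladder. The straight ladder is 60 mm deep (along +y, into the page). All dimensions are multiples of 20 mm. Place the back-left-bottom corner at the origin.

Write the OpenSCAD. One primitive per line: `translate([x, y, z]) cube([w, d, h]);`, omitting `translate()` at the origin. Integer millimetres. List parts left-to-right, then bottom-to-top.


cube([60, 60, 2120]);
translate([60, 0, 280]) cube([380, 60, 60]);
translate([60, 0, 560]) cube([380, 60, 60]);
translate([60, 0, 840]) cube([380, 60, 60]);
translate([60, 0, 1120]) cube([380, 60, 60]);
translate([60, 0, 1400]) cube([380, 60, 60]);
translate([60, 0, 1680]) cube([380, 60, 60]);
translate([440, 0, 0]) cube([60, 60, 2120]);


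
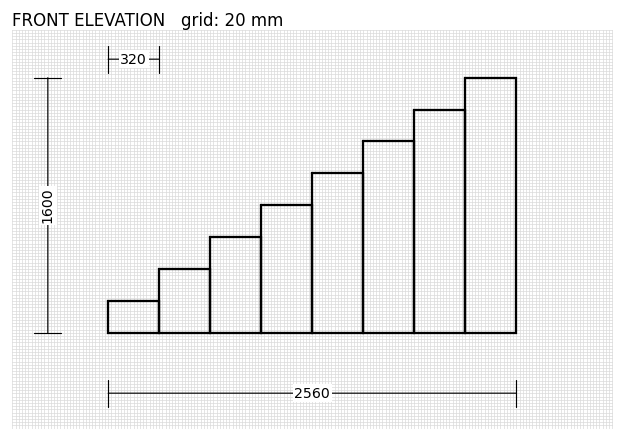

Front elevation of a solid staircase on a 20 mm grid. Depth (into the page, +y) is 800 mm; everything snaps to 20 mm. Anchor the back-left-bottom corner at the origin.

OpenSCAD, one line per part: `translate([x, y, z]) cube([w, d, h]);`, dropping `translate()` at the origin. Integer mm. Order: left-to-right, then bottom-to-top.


cube([320, 800, 200]);
translate([320, 0, 0]) cube([320, 800, 400]);
translate([640, 0, 0]) cube([320, 800, 600]);
translate([960, 0, 0]) cube([320, 800, 800]);
translate([1280, 0, 0]) cube([320, 800, 1000]);
translate([1600, 0, 0]) cube([320, 800, 1200]);
translate([1920, 0, 0]) cube([320, 800, 1400]);
translate([2240, 0, 0]) cube([320, 800, 1600]);


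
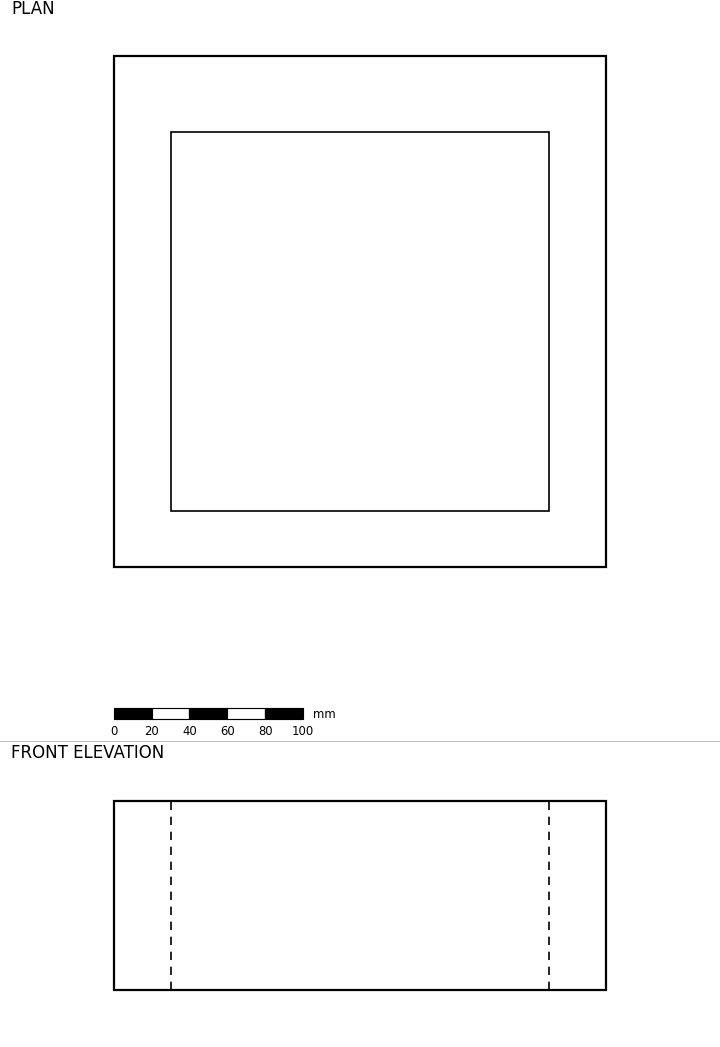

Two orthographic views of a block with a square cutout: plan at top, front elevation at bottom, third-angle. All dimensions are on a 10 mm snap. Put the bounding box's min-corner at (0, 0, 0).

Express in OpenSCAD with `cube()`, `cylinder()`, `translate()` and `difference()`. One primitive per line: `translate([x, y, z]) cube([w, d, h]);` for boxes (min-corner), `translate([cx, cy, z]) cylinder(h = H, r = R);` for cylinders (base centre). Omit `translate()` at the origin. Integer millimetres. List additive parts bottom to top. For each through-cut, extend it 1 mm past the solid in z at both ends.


difference() {
  cube([260, 270, 100]);
  translate([30, 30, -1]) cube([200, 200, 102]);
}


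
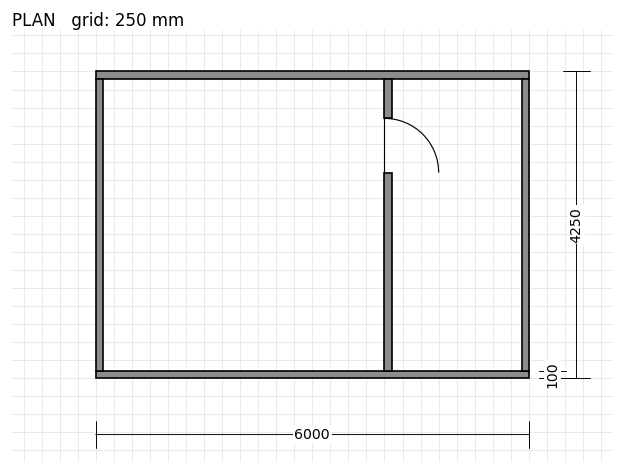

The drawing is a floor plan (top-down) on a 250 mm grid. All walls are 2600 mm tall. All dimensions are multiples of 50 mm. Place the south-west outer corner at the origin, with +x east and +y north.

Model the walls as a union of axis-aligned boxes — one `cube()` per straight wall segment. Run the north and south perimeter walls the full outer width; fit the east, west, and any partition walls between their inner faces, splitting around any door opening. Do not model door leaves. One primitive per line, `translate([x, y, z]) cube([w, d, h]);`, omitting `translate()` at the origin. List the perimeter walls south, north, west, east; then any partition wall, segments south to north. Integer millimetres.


cube([6000, 100, 2600]);
translate([0, 4150, 0]) cube([6000, 100, 2600]);
translate([0, 100, 0]) cube([100, 4050, 2600]);
translate([5900, 100, 0]) cube([100, 4050, 2600]);
translate([4000, 100, 0]) cube([100, 2750, 2600]);
translate([4000, 3600, 0]) cube([100, 550, 2600]);


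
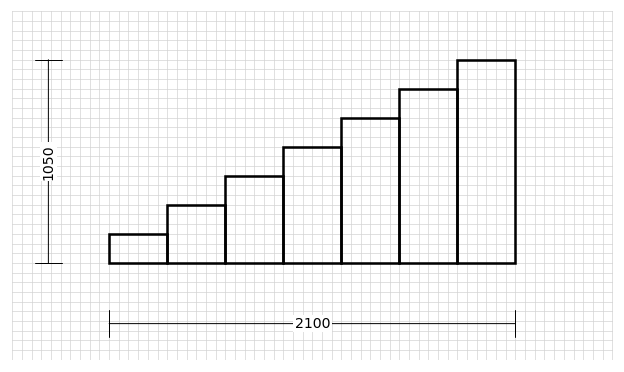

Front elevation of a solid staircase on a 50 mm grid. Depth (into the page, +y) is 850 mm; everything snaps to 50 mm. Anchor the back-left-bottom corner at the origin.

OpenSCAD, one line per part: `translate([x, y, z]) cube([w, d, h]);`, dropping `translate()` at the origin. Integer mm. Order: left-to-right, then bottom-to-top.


cube([300, 850, 150]);
translate([300, 0, 0]) cube([300, 850, 300]);
translate([600, 0, 0]) cube([300, 850, 450]);
translate([900, 0, 0]) cube([300, 850, 600]);
translate([1200, 0, 0]) cube([300, 850, 750]);
translate([1500, 0, 0]) cube([300, 850, 900]);
translate([1800, 0, 0]) cube([300, 850, 1050]);


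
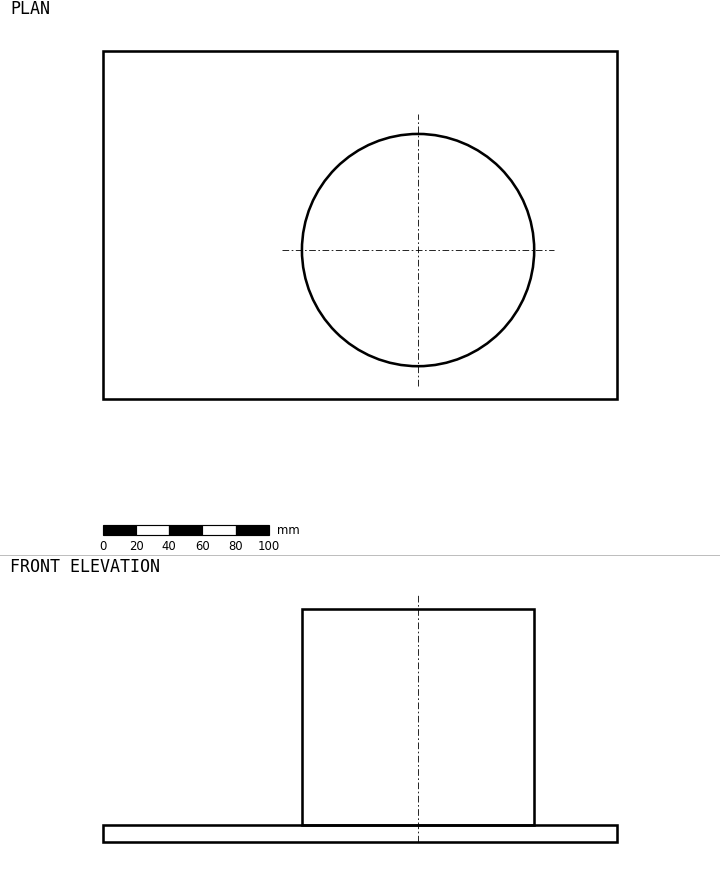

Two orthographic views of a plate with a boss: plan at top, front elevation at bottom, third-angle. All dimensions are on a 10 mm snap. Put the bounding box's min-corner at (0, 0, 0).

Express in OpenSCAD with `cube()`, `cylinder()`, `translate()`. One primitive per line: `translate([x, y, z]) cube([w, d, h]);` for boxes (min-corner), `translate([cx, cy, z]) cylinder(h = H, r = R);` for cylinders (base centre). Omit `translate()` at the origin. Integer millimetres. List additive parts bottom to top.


cube([310, 210, 10]);
translate([190, 90, 10]) cylinder(h = 130, r = 70);
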